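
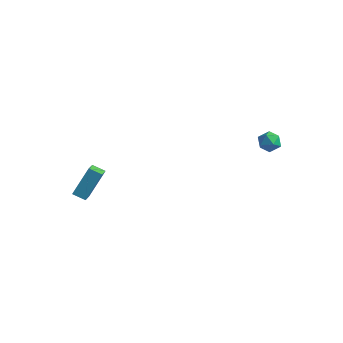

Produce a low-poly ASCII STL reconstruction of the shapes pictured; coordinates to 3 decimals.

solid 
facet normal -0.348 0.937 0.035
outer loop
vertex 4.152 3.537 3.773
vertex 3.471 3.291 3.588
vertex 3.669 3.338 4.306
endloop
endfacet
facet normal 0.192 0.849 0.491
outer loop
vertex 4.152 3.537 3.773
vertex 3.669 3.338 4.306
vertex 4.387 3.143 4.362
endloop
endfacet
facet normal 0.764 0.634 0.120
outer loop
vertex 4.152 3.537 3.773
vertex 4.387 3.143 4.362
vertex 4.634 2.975 3.677
endloop
endfacet
facet normal 0.574 0.590 -0.568
outer loop
vertex 4.152 3.537 3.773
vertex 4.634 2.975 3.677
vertex 4.068 3.066 3.199
endloop
endfacet
facet normal -0.112 0.776 -0.621
outer loop
vertex 4.152 3.537 3.773
vertex 4.068 3.066 3.199
vertex 3.471 3.291 3.588
endloop
endfacet
facet normal 0.016 0.329 0.944
outer loop
vertex 4.387 3.143 4.362
vertex 3.669 3.338 4.306
vertex 3.852 2.654 4.541
endloop
endfacet
facet normal -0.858 0.470 0.206
outer loop
vertex 3.669 3.338 4.306
vertex 3.471 3.291 3.588
vertex 3.286 2.745 4.063
endloop
endfacet
facet normal -0.477 0.210 -0.853
outer loop
vertex 3.471 3.291 3.588
vertex 4.068 3.066 3.199
vertex 3.533 2.577 3.378
endloop
endfacet
facet normal 0.633 -0.094 -0.768
outer loop
vertex 4.068 3.066 3.199
vertex 4.634 2.975 3.677
vertex 4.251 2.382 3.434
endloop
endfacet
facet normal 0.939 -0.019 0.343
outer loop
vertex 4.634 2.975 3.677
vertex 4.387 3.143 4.362
vertex 4.449 2.429 4.152
endloop
endfacet
facet normal -0.574 -0.590 0.568
outer loop
vertex 3.768 2.183 3.967
vertex 3.852 2.654 4.541
vertex 3.286 2.745 4.063
endloop
endfacet
facet normal -0.764 -0.634 -0.120
outer loop
vertex 3.768 2.183 3.967
vertex 3.286 2.745 4.063
vertex 3.533 2.577 3.378
endloop
endfacet
facet normal -0.192 -0.849 -0.491
outer loop
vertex 3.768 2.183 3.967
vertex 3.533 2.577 3.378
vertex 4.251 2.382 3.434
endloop
endfacet
facet normal 0.348 -0.937 -0.035
outer loop
vertex 3.768 2.183 3.967
vertex 4.251 2.382 3.434
vertex 4.449 2.429 4.152
endloop
endfacet
facet normal 0.112 -0.776 0.621
outer loop
vertex 3.768 2.183 3.967
vertex 4.449 2.429 4.152
vertex 3.852 2.654 4.541
endloop
endfacet
facet normal -0.633 0.094 0.768
outer loop
vertex 3.286 2.745 4.063
vertex 3.852 2.654 4.541
vertex 3.669 3.338 4.306
endloop
endfacet
facet normal -0.939 0.019 -0.343
outer loop
vertex 3.533 2.577 3.378
vertex 3.286 2.745 4.063
vertex 3.471 3.291 3.588
endloop
endfacet
facet normal -0.016 -0.329 -0.944
outer loop
vertex 4.251 2.382 3.434
vertex 3.533 2.577 3.378
vertex 4.068 3.066 3.199
endloop
endfacet
facet normal 0.858 -0.470 -0.206
outer loop
vertex 4.449 2.429 4.152
vertex 4.251 2.382 3.434
vertex 4.634 2.975 3.677
endloop
endfacet
facet normal 0.477 -0.210 0.853
outer loop
vertex 3.852 2.654 4.541
vertex 4.449 2.429 4.152
vertex 4.387 3.143 4.362
endloop
endfacet
facet normal -0.915 -0.196 0.353
outer loop
vertex -3.85 -3.477 2.576
vertex -4.301 -2.489 1.957
vertex -4.207 -4.615 1.02
endloop
endfacet
facet normal 0.360 -0.790 0.495
outer loop
vertex -3.439 -4.451 0.723
vertex -3.85 -3.477 2.576
vertex -4.207 -4.615 1.02
endloop
endfacet
facet normal -0.915 -0.196 0.353
outer loop
vertex -4.207 -4.615 1.02
vertex -4.301 -2.489 1.957
vertex -4.658 -3.627 0.401
endloop
endfacet
facet normal -0.183 -0.581 -0.793
outer loop
vertex -4.658 -3.627 0.401
vertex -3.439 -4.451 0.723
vertex -4.207 -4.615 1.02
endloop
endfacet
facet normal 0.183 0.581 0.793
outer loop
vertex -3.85 -3.477 2.576
vertex -3.533 -2.325 1.66
vertex -4.301 -2.489 1.957
endloop
endfacet
facet normal 0.360 -0.790 0.495
outer loop
vertex -3.082 -3.313 2.279
vertex -3.85 -3.477 2.576
vertex -3.439 -4.451 0.723
endloop
endfacet
facet normal 0.183 0.581 0.793
outer loop
vertex -3.082 -3.313 2.279
vertex -3.533 -2.325 1.66
vertex -3.85 -3.477 2.576
endloop
endfacet
facet normal -0.360 0.790 -0.495
outer loop
vertex -4.301 -2.489 1.957
vertex -3.533 -2.325 1.66
vertex -4.658 -3.627 0.401
endloop
endfacet
facet normal -0.183 -0.581 -0.793
outer loop
vertex -3.89 -3.463 0.104
vertex -3.439 -4.451 0.723
vertex -4.658 -3.627 0.401
endloop
endfacet
facet normal -0.360 0.790 -0.495
outer loop
vertex -4.658 -3.627 0.401
vertex -3.533 -2.325 1.66
vertex -3.89 -3.463 0.104
endloop
endfacet
facet normal 0.915 0.196 -0.353
outer loop
vertex -3.89 -3.463 0.104
vertex -3.082 -3.313 2.279
vertex -3.439 -4.451 0.723
endloop
endfacet
facet normal 0.915 0.196 -0.353
outer loop
vertex -3.533 -2.325 1.66
vertex -3.082 -3.313 2.279
vertex -3.89 -3.463 0.104
endloop
endfacet

endsolid


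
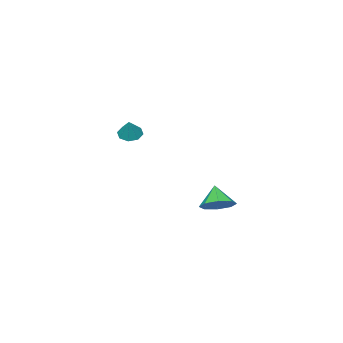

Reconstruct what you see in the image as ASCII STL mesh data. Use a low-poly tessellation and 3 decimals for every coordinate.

solid 
facet normal 0.353 0.498 -0.792
outer loop
vertex -2.404 1.89 -3.935
vertex -2.952 1.356 -4.515
vertex -3.067 2.185 -4.045
endloop
endfacet
facet normal 0.010 0.369 0.929
outer loop
vertex -2.404 1.89 -3.935
vertex -3.067 2.185 -4.045
vertex -3.428 0.684 -3.445
endloop
endfacet
facet normal 0.352 0.498 -0.792
outer loop
vertex -3.067 2.185 -4.045
vertex -2.952 1.356 -4.515
vertex -3.664 1.995 -4.43
endloop
endfacet
facet normal -0.583 0.419 0.697
outer loop
vertex -3.067 2.185 -4.045
vertex -3.664 1.995 -4.43
vertex -3.428 0.684 -3.445
endloop
endfacet
facet normal 0.353 0.498 -0.792
outer loop
vertex -3.664 1.995 -4.43
vertex -2.952 1.356 -4.515
vertex -3.843 1.43 -4.865
endloop
endfacet
facet normal -0.949 0.062 0.310
outer loop
vertex -3.664 1.995 -4.43
vertex -3.843 1.43 -4.865
vertex -3.428 0.684 -3.445
endloop
endfacet
facet normal 0.353 0.497 -0.793
outer loop
vertex -3.843 1.43 -4.865
vertex -2.952 1.356 -4.515
vertex -3.5 0.822 -5.094
endloop
endfacet
facet normal -0.871 -0.490 -0.003
outer loop
vertex -3.843 1.43 -4.865
vertex -3.5 0.822 -5.094
vertex -3.428 0.684 -3.445
endloop
endfacet
facet normal 0.352 0.498 -0.792
outer loop
vertex -3.5 0.822 -5.094
vertex -2.952 1.356 -4.515
vertex -2.837 0.527 -4.985
endloop
endfacet
facet normal -0.398 -0.916 -0.059
outer loop
vertex -3.5 0.822 -5.094
vertex -2.837 0.527 -4.985
vertex -3.428 0.684 -3.445
endloop
endfacet
facet normal 0.352 0.498 -0.792
outer loop
vertex -2.837 0.527 -4.985
vertex -2.952 1.356 -4.515
vertex -2.24 0.717 -4.6
endloop
endfacet
facet normal 0.195 -0.965 0.173
outer loop
vertex -2.837 0.527 -4.985
vertex -2.24 0.717 -4.6
vertex -3.428 0.684 -3.445
endloop
endfacet
facet normal 0.353 0.498 -0.792
outer loop
vertex -2.24 0.717 -4.6
vertex -2.952 1.356 -4.515
vertex -2.061 1.282 -4.165
endloop
endfacet
facet normal 0.561 -0.609 0.560
outer loop
vertex -2.24 0.717 -4.6
vertex -2.061 1.282 -4.165
vertex -3.428 0.684 -3.445
endloop
endfacet
facet normal 0.353 0.498 -0.792
outer loop
vertex -2.061 1.282 -4.165
vertex -2.952 1.356 -4.515
vertex -2.404 1.89 -3.935
endloop
endfacet
facet normal 0.485 -0.057 0.873
outer loop
vertex -2.061 1.282 -4.165
vertex -2.404 1.89 -3.935
vertex -3.428 0.684 -3.445
endloop
endfacet
facet normal -0.431 -0.362 -0.827
outer loop
vertex 4.058 1.37 2.185
vertex 3.693 1.87 2.156
vertex 4.251 1.72 1.931
endloop
endfacet
facet normal 0.913 -0.336 0.231
outer loop
vertex 4.058 1.37 2.185
vertex 4.251 1.72 1.931
vertex 4.167 2.27 3.064
endloop
endfacet
facet normal -0.431 -0.363 -0.826
outer loop
vertex 4.251 1.72 1.931
vertex 3.693 1.87 2.156
vertex 4.117 2.159 1.808
endloop
endfacet
facet normal 0.959 0.275 -0.063
outer loop
vertex 4.251 1.72 1.931
vertex 4.117 2.159 1.808
vertex 4.167 2.27 3.064
endloop
endfacet
facet normal -0.430 -0.364 -0.826
outer loop
vertex 4.117 2.159 1.808
vertex 3.693 1.87 2.156
vertex 3.735 2.428 1.888
endloop
endfacet
facet normal 0.560 0.823 -0.095
outer loop
vertex 4.117 2.159 1.808
vertex 3.735 2.428 1.888
vertex 4.167 2.27 3.064
endloop
endfacet
facet normal -0.432 -0.364 -0.825
outer loop
vertex 3.735 2.428 1.888
vertex 3.693 1.87 2.156
vertex 3.328 2.371 2.126
endloop
endfacet
facet normal -0.050 0.987 0.151
outer loop
vertex 3.735 2.428 1.888
vertex 3.328 2.371 2.126
vertex 4.167 2.27 3.064
endloop
endfacet
facet normal -0.431 -0.363 -0.826
outer loop
vertex 3.328 2.371 2.126
vertex 3.693 1.87 2.156
vertex 3.135 2.02 2.381
endloop
endfacet
facet normal -0.515 0.671 0.533
outer loop
vertex 3.328 2.371 2.126
vertex 3.135 2.02 2.381
vertex 4.167 2.27 3.064
endloop
endfacet
facet normal -0.431 -0.364 -0.826
outer loop
vertex 3.135 2.02 2.381
vertex 3.693 1.87 2.156
vertex 3.269 1.582 2.504
endloop
endfacet
facet normal -0.561 0.060 0.826
outer loop
vertex 3.135 2.02 2.381
vertex 3.269 1.582 2.504
vertex 4.167 2.27 3.064
endloop
endfacet
facet normal -0.432 -0.363 -0.826
outer loop
vertex 3.269 1.582 2.504
vertex 3.693 1.87 2.156
vertex 3.651 1.312 2.423
endloop
endfacet
facet normal -0.162 -0.487 0.858
outer loop
vertex 3.269 1.582 2.504
vertex 3.651 1.312 2.423
vertex 4.167 2.27 3.064
endloop
endfacet
facet normal -0.431 -0.363 -0.826
outer loop
vertex 3.651 1.312 2.423
vertex 3.693 1.87 2.156
vertex 4.058 1.37 2.185
endloop
endfacet
facet normal 0.450 -0.651 0.611
outer loop
vertex 3.651 1.312 2.423
vertex 4.058 1.37 2.185
vertex 4.167 2.27 3.064
endloop
endfacet

endsolid


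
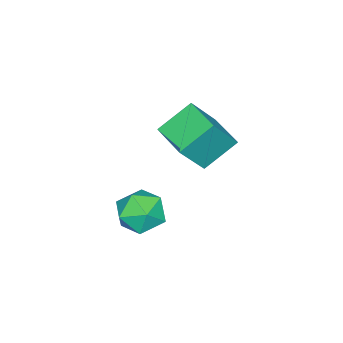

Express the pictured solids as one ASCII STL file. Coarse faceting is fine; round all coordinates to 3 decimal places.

solid 
facet normal -0.900 0.183 0.396
outer loop
vertex 0.682 1.521 1.39
vertex 0.851 0.678 2.163
vertex 1.178 1.76 2.407
endloop
endfacet
facet normal -0.618 0.777 0.119
outer loop
vertex 0.682 1.521 1.39
vertex 1.178 1.76 2.407
vertex 1.59 2.236 1.436
endloop
endfacet
facet normal -0.489 0.658 -0.572
outer loop
vertex 0.682 1.521 1.39
vertex 1.59 2.236 1.436
vertex 1.516 1.448 0.593
endloop
endfacet
facet normal -0.691 -0.010 -0.723
outer loop
vertex 0.682 1.521 1.39
vertex 1.516 1.448 0.593
vertex 1.06 0.485 1.042
endloop
endfacet
facet normal -0.945 -0.303 -0.124
outer loop
vertex 0.682 1.521 1.39
vertex 1.06 0.485 1.042
vertex 0.851 0.678 2.163
endloop
endfacet
facet normal 0.007 0.897 0.442
outer loop
vertex 1.59 2.236 1.436
vertex 1.178 1.76 2.407
vertex 2.32 1.835 2.238
endloop
endfacet
facet normal -0.449 -0.065 0.891
outer loop
vertex 1.178 1.76 2.407
vertex 0.851 0.678 2.163
vertex 1.864 0.872 2.687
endloop
endfacet
facet normal -0.522 -0.852 0.049
outer loop
vertex 0.851 0.678 2.163
vertex 1.06 0.485 1.042
vertex 1.79 0.084 1.844
endloop
endfacet
facet normal -0.111 -0.376 -0.920
outer loop
vertex 1.06 0.485 1.042
vertex 1.516 1.448 0.593
vertex 2.202 0.56 0.873
endloop
endfacet
facet normal 0.215 0.704 -0.677
outer loop
vertex 1.516 1.448 0.593
vertex 1.59 2.236 1.436
vertex 2.529 1.642 1.117
endloop
endfacet
facet normal 0.691 0.010 0.723
outer loop
vertex 2.698 0.799 1.89
vertex 2.32 1.835 2.238
vertex 1.864 0.872 2.687
endloop
endfacet
facet normal 0.489 -0.658 0.572
outer loop
vertex 2.698 0.799 1.89
vertex 1.864 0.872 2.687
vertex 1.79 0.084 1.844
endloop
endfacet
facet normal 0.618 -0.777 -0.119
outer loop
vertex 2.698 0.799 1.89
vertex 1.79 0.084 1.844
vertex 2.202 0.56 0.873
endloop
endfacet
facet normal 0.900 -0.183 -0.396
outer loop
vertex 2.698 0.799 1.89
vertex 2.202 0.56 0.873
vertex 2.529 1.642 1.117
endloop
endfacet
facet normal 0.945 0.303 0.124
outer loop
vertex 2.698 0.799 1.89
vertex 2.529 1.642 1.117
vertex 2.32 1.835 2.238
endloop
endfacet
facet normal 0.111 0.376 0.920
outer loop
vertex 1.864 0.872 2.687
vertex 2.32 1.835 2.238
vertex 1.178 1.76 2.407
endloop
endfacet
facet normal -0.215 -0.704 0.677
outer loop
vertex 1.79 0.084 1.844
vertex 1.864 0.872 2.687
vertex 0.851 0.678 2.163
endloop
endfacet
facet normal -0.007 -0.897 -0.442
outer loop
vertex 2.202 0.56 0.873
vertex 1.79 0.084 1.844
vertex 1.06 0.485 1.042
endloop
endfacet
facet normal 0.449 0.065 -0.891
outer loop
vertex 2.529 1.642 1.117
vertex 2.202 0.56 0.873
vertex 1.516 1.448 0.593
endloop
endfacet
facet normal 0.522 0.852 -0.049
outer loop
vertex 2.32 1.835 2.238
vertex 2.529 1.642 1.117
vertex 1.59 2.236 1.436
endloop
endfacet
facet normal -0.552 0.238 -0.799
outer loop
vertex -3.974 1.245 3.33
vertex -3.09 2.806 3.183
vertex -2.707 0.423 2.21
endloop
endfacet
facet normal -0.491 -0.867 0.081
outer loop
vertex -1.57 -0.066 3.857
vertex -3.974 1.245 3.33
vertex -2.707 0.423 2.21
endloop
endfacet
facet normal -0.552 0.238 -0.799
outer loop
vertex -2.707 0.423 2.21
vertex -3.09 2.806 3.183
vertex -1.823 1.984 2.064
endloop
endfacet
facet normal 0.674 -0.437 -0.595
outer loop
vertex -1.823 1.984 2.064
vertex -1.57 -0.066 3.857
vertex -2.707 0.423 2.21
endloop
endfacet
facet normal -0.674 0.438 0.595
outer loop
vertex -3.974 1.245 3.33
vertex -1.953 2.317 4.83
vertex -3.09 2.806 3.183
endloop
endfacet
facet normal -0.491 -0.867 0.081
outer loop
vertex -2.837 0.756 4.976
vertex -3.974 1.245 3.33
vertex -1.57 -0.066 3.857
endloop
endfacet
facet normal -0.674 0.437 0.595
outer loop
vertex -2.837 0.756 4.976
vertex -1.953 2.317 4.83
vertex -3.974 1.245 3.33
endloop
endfacet
facet normal 0.491 0.867 -0.081
outer loop
vertex -3.09 2.806 3.183
vertex -1.953 2.317 4.83
vertex -1.823 1.984 2.064
endloop
endfacet
facet normal 0.674 -0.438 -0.595
outer loop
vertex -0.686 1.495 3.71
vertex -1.57 -0.066 3.857
vertex -1.823 1.984 2.064
endloop
endfacet
facet normal 0.491 0.867 -0.081
outer loop
vertex -1.823 1.984 2.064
vertex -1.953 2.317 4.83
vertex -0.686 1.495 3.71
endloop
endfacet
facet normal 0.552 -0.237 0.799
outer loop
vertex -0.686 1.495 3.71
vertex -2.837 0.756 4.976
vertex -1.57 -0.066 3.857
endloop
endfacet
facet normal 0.552 -0.238 0.799
outer loop
vertex -1.953 2.317 4.83
vertex -2.837 0.756 4.976
vertex -0.686 1.495 3.71
endloop
endfacet

endsolid


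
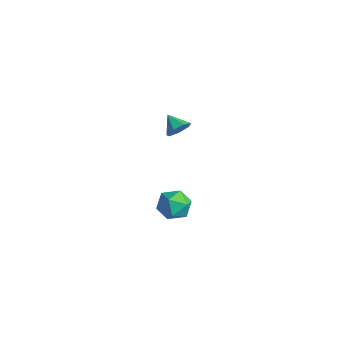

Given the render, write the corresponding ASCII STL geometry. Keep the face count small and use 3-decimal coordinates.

solid 
facet normal 0.849 0.062 -0.524
outer loop
vertex 0.178 -1.139 4.331
vertex -0.21 -1.215 3.693
vertex -0.03 -0.585 4.059
endloop
endfacet
facet normal -0.075 0.417 0.906
outer loop
vertex 0.178 -1.139 4.331
vertex -0.03 -0.585 4.059
vertex -1.17 -1.285 4.287
endloop
endfacet
facet normal 0.849 0.062 -0.525
outer loop
vertex -0.03 -0.585 4.059
vertex -0.21 -1.215 3.693
vertex -0.374 -0.506 3.512
endloop
endfacet
facet normal -0.425 0.819 0.386
outer loop
vertex -0.03 -0.585 4.059
vertex -0.374 -0.506 3.512
vertex -1.17 -1.285 4.287
endloop
endfacet
facet normal 0.848 0.062 -0.526
outer loop
vertex -0.374 -0.506 3.512
vertex -0.21 -1.215 3.693
vertex -0.595 -0.961 3.102
endloop
endfacet
facet normal -0.784 0.580 -0.222
outer loop
vertex -0.374 -0.506 3.512
vertex -0.595 -0.961 3.102
vertex -1.17 -1.285 4.287
endloop
endfacet
facet normal 0.848 0.062 -0.526
outer loop
vertex -0.595 -0.961 3.102
vertex -0.21 -1.215 3.693
vertex -0.526 -1.607 3.137
endloop
endfacet
facet normal -0.880 -0.119 -0.460
outer loop
vertex -0.595 -0.961 3.102
vertex -0.526 -1.607 3.137
vertex -1.17 -1.285 4.287
endloop
endfacet
facet normal 0.848 0.062 -0.526
outer loop
vertex -0.526 -1.607 3.137
vertex -0.21 -1.215 3.693
vertex -0.219 -1.958 3.591
endloop
endfacet
facet normal -0.641 -0.753 -0.148
outer loop
vertex -0.526 -1.607 3.137
vertex -0.219 -1.958 3.591
vertex -1.17 -1.285 4.287
endloop
endfacet
facet normal 0.850 0.062 -0.524
outer loop
vertex -0.219 -1.958 3.591
vertex -0.21 -1.215 3.693
vertex 0.094 -1.75 4.123
endloop
endfacet
facet normal -0.249 -0.844 0.476
outer loop
vertex -0.219 -1.958 3.591
vertex 0.094 -1.75 4.123
vertex -1.17 -1.285 4.287
endloop
endfacet
facet normal 0.850 0.062 -0.524
outer loop
vertex 0.094 -1.75 4.123
vertex -0.21 -1.215 3.693
vertex 0.178 -1.139 4.331
endloop
endfacet
facet normal 0.004 -0.323 0.946
outer loop
vertex 0.094 -1.75 4.123
vertex 0.178 -1.139 4.331
vertex -1.17 -1.285 4.287
endloop
endfacet
facet normal -0.780 0.330 -0.532
outer loop
vertex -1.735 -0.197 -4.499
vertex -2.334 -1.002 -4.121
vertex -2.297 -0.068 -3.595
endloop
endfacet
facet normal -0.353 0.870 -0.344
outer loop
vertex -1.735 -0.197 -4.499
vertex -2.297 -0.068 -3.595
vertex -1.297 0.311 -3.662
endloop
endfacet
facet normal 0.297 0.739 -0.604
outer loop
vertex -1.735 -0.197 -4.499
vertex -1.297 0.311 -3.662
vertex -0.714 -0.388 -4.23
endloop
endfacet
facet normal 0.273 0.117 -0.955
outer loop
vertex -1.735 -0.197 -4.499
vertex -0.714 -0.388 -4.23
vertex -1.355 -1.2 -4.513
endloop
endfacet
facet normal -0.392 -0.136 -0.910
outer loop
vertex -1.735 -0.197 -4.499
vertex -1.355 -1.2 -4.513
vertex -2.334 -1.002 -4.121
endloop
endfacet
facet normal -0.308 0.877 0.368
outer loop
vertex -1.297 0.311 -3.662
vertex -2.297 -0.068 -3.595
vertex -1.625 -0.18 -2.767
endloop
endfacet
facet normal -0.998 0.004 0.063
outer loop
vertex -2.297 -0.068 -3.595
vertex -2.334 -1.002 -4.121
vertex -2.266 -0.992 -3.05
endloop
endfacet
facet normal -0.371 -0.750 -0.547
outer loop
vertex -2.334 -1.002 -4.121
vertex -1.355 -1.2 -4.513
vertex -1.683 -1.691 -3.618
endloop
endfacet
facet normal 0.707 -0.342 -0.620
outer loop
vertex -1.355 -1.2 -4.513
vertex -0.714 -0.388 -4.23
vertex -0.683 -1.312 -3.685
endloop
endfacet
facet normal 0.745 0.665 -0.054
outer loop
vertex -0.714 -0.388 -4.23
vertex -1.297 0.311 -3.662
vertex -0.646 -0.378 -3.159
endloop
endfacet
facet normal -0.273 -0.117 0.955
outer loop
vertex -1.245 -1.183 -2.781
vertex -1.625 -0.18 -2.767
vertex -2.266 -0.992 -3.05
endloop
endfacet
facet normal -0.297 -0.739 0.604
outer loop
vertex -1.245 -1.183 -2.781
vertex -2.266 -0.992 -3.05
vertex -1.683 -1.691 -3.618
endloop
endfacet
facet normal 0.353 -0.870 0.344
outer loop
vertex -1.245 -1.183 -2.781
vertex -1.683 -1.691 -3.618
vertex -0.683 -1.312 -3.685
endloop
endfacet
facet normal 0.780 -0.330 0.532
outer loop
vertex -1.245 -1.183 -2.781
vertex -0.683 -1.312 -3.685
vertex -0.646 -0.378 -3.159
endloop
endfacet
facet normal 0.392 0.136 0.910
outer loop
vertex -1.245 -1.183 -2.781
vertex -0.646 -0.378 -3.159
vertex -1.625 -0.18 -2.767
endloop
endfacet
facet normal -0.707 0.342 0.620
outer loop
vertex -2.266 -0.992 -3.05
vertex -1.625 -0.18 -2.767
vertex -2.297 -0.068 -3.595
endloop
endfacet
facet normal -0.745 -0.665 0.054
outer loop
vertex -1.683 -1.691 -3.618
vertex -2.266 -0.992 -3.05
vertex -2.334 -1.002 -4.121
endloop
endfacet
facet normal 0.308 -0.877 -0.368
outer loop
vertex -0.683 -1.312 -3.685
vertex -1.683 -1.691 -3.618
vertex -1.355 -1.2 -4.513
endloop
endfacet
facet normal 0.998 -0.004 -0.063
outer loop
vertex -0.646 -0.378 -3.159
vertex -0.683 -1.312 -3.685
vertex -0.714 -0.388 -4.23
endloop
endfacet
facet normal 0.371 0.750 0.547
outer loop
vertex -1.625 -0.18 -2.767
vertex -0.646 -0.378 -3.159
vertex -1.297 0.311 -3.662
endloop
endfacet

endsolid


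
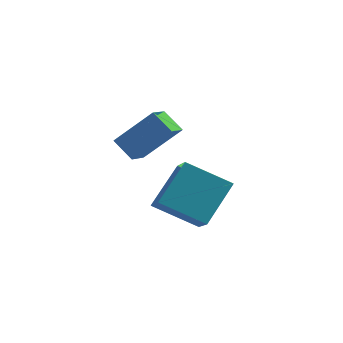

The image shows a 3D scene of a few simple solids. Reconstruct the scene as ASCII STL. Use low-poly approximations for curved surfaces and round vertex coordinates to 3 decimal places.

solid 
facet normal -0.880 -0.036 0.474
outer loop
vertex 2.388 2.197 -2.341
vertex 2.992 3.44 -1.126
vertex 1.931 3.176 -3.115
endloop
endfacet
facet normal -0.328 -0.675 -0.660
outer loop
vertex 3.488 3.24 -3.954
vertex 2.388 2.197 -2.341
vertex 1.931 3.176 -3.115
endloop
endfacet
facet normal -0.880 -0.036 0.474
outer loop
vertex 1.931 3.176 -3.115
vertex 2.992 3.44 -1.126
vertex 2.535 4.419 -1.9
endloop
endfacet
facet normal -0.344 0.736 -0.582
outer loop
vertex 2.535 4.419 -1.9
vertex 3.488 3.24 -3.954
vertex 1.931 3.176 -3.115
endloop
endfacet
facet normal 0.344 -0.736 0.582
outer loop
vertex 2.388 2.197 -2.341
vertex 4.549 3.504 -1.965
vertex 2.992 3.44 -1.126
endloop
endfacet
facet normal -0.328 -0.675 -0.660
outer loop
vertex 3.945 2.261 -3.18
vertex 2.388 2.197 -2.341
vertex 3.488 3.24 -3.954
endloop
endfacet
facet normal 0.344 -0.736 0.582
outer loop
vertex 3.945 2.261 -3.18
vertex 4.549 3.504 -1.965
vertex 2.388 2.197 -2.341
endloop
endfacet
facet normal 0.328 0.675 0.660
outer loop
vertex 2.992 3.44 -1.126
vertex 4.549 3.504 -1.965
vertex 2.535 4.419 -1.9
endloop
endfacet
facet normal -0.344 0.736 -0.582
outer loop
vertex 4.092 4.483 -2.739
vertex 3.488 3.24 -3.954
vertex 2.535 4.419 -1.9
endloop
endfacet
facet normal 0.328 0.675 0.660
outer loop
vertex 2.535 4.419 -1.9
vertex 4.549 3.504 -1.965
vertex 4.092 4.483 -2.739
endloop
endfacet
facet normal 0.880 0.036 -0.474
outer loop
vertex 4.092 4.483 -2.739
vertex 3.945 2.261 -3.18
vertex 3.488 3.24 -3.954
endloop
endfacet
facet normal 0.880 0.036 -0.474
outer loop
vertex 4.549 3.504 -1.965
vertex 3.945 2.261 -3.18
vertex 4.092 4.483 -2.739
endloop
endfacet
facet normal -0.705 0.387 0.594
outer loop
vertex 2.109 2.775 1.351
vertex 2.276 3.645 0.983
vertex 0.914 2.483 0.122
endloop
endfacet
facet normal -0.174 -0.907 0.384
outer loop
vertex 1.584 2.115 -0.443
vertex 2.109 2.775 1.351
vertex 0.914 2.483 0.122
endloop
endfacet
facet normal -0.706 0.387 0.594
outer loop
vertex 0.914 2.483 0.122
vertex 2.276 3.645 0.983
vertex 1.081 3.353 -0.247
endloop
endfacet
facet normal -0.688 -0.168 -0.706
outer loop
vertex 1.081 3.353 -0.247
vertex 1.584 2.115 -0.443
vertex 0.914 2.483 0.122
endloop
endfacet
facet normal 0.688 0.167 0.707
outer loop
vertex 2.109 2.775 1.351
vertex 2.946 3.277 0.418
vertex 2.276 3.645 0.983
endloop
endfacet
facet normal -0.174 -0.907 0.384
outer loop
vertex 2.779 2.407 0.787
vertex 2.109 2.775 1.351
vertex 1.584 2.115 -0.443
endloop
endfacet
facet normal 0.687 0.168 0.707
outer loop
vertex 2.779 2.407 0.787
vertex 2.946 3.277 0.418
vertex 2.109 2.775 1.351
endloop
endfacet
facet normal 0.174 0.907 -0.384
outer loop
vertex 2.276 3.645 0.983
vertex 2.946 3.277 0.418
vertex 1.081 3.353 -0.247
endloop
endfacet
facet normal -0.687 -0.167 -0.707
outer loop
vertex 1.751 2.985 -0.811
vertex 1.584 2.115 -0.443
vertex 1.081 3.353 -0.247
endloop
endfacet
facet normal 0.174 0.906 -0.385
outer loop
vertex 1.081 3.353 -0.247
vertex 2.946 3.277 0.418
vertex 1.751 2.985 -0.811
endloop
endfacet
facet normal 0.706 -0.387 -0.594
outer loop
vertex 1.751 2.985 -0.811
vertex 2.779 2.407 0.787
vertex 1.584 2.115 -0.443
endloop
endfacet
facet normal 0.705 -0.387 -0.594
outer loop
vertex 2.946 3.277 0.418
vertex 2.779 2.407 0.787
vertex 1.751 2.985 -0.811
endloop
endfacet

endsolid


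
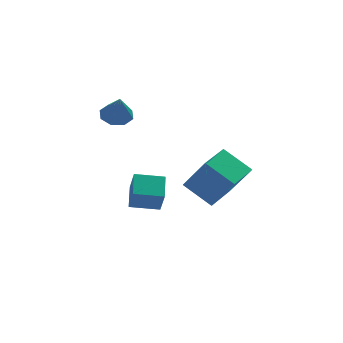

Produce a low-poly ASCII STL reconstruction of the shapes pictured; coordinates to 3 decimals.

solid 
facet normal -0.953 0.262 0.153
outer loop
vertex 0.568 1.327 -3.178
vertex 0.997 2.55 -2.599
vertex 0.533 1.922 -4.411
endloop
endfacet
facet normal -0.302 -0.862 -0.407
outer loop
vertex 1.963 1.53 -4.641
vertex 0.568 1.327 -3.178
vertex 0.533 1.922 -4.411
endloop
endfacet
facet normal -0.953 0.261 0.153
outer loop
vertex 0.533 1.922 -4.411
vertex 0.997 2.55 -2.599
vertex 0.962 3.146 -3.832
endloop
endfacet
facet normal -0.026 0.435 -0.900
outer loop
vertex 0.962 3.146 -3.832
vertex 1.963 1.53 -4.641
vertex 0.533 1.922 -4.411
endloop
endfacet
facet normal 0.026 -0.435 0.900
outer loop
vertex 0.568 1.327 -3.178
vertex 2.427 2.158 -2.829
vertex 0.997 2.55 -2.599
endloop
endfacet
facet normal -0.302 -0.862 -0.408
outer loop
vertex 1.998 0.934 -3.408
vertex 0.568 1.327 -3.178
vertex 1.963 1.53 -4.641
endloop
endfacet
facet normal 0.025 -0.435 0.900
outer loop
vertex 1.998 0.934 -3.408
vertex 2.427 2.158 -2.829
vertex 0.568 1.327 -3.178
endloop
endfacet
facet normal 0.302 0.862 0.408
outer loop
vertex 0.997 2.55 -2.599
vertex 2.427 2.158 -2.829
vertex 0.962 3.146 -3.832
endloop
endfacet
facet normal -0.025 0.435 -0.900
outer loop
vertex 2.392 2.753 -4.062
vertex 1.963 1.53 -4.641
vertex 0.962 3.146 -3.832
endloop
endfacet
facet normal 0.302 0.862 0.407
outer loop
vertex 0.962 3.146 -3.832
vertex 2.427 2.158 -2.829
vertex 2.392 2.753 -4.062
endloop
endfacet
facet normal 0.953 -0.262 -0.153
outer loop
vertex 2.392 2.753 -4.062
vertex 1.998 0.934 -3.408
vertex 1.963 1.53 -4.641
endloop
endfacet
facet normal 0.953 -0.262 -0.153
outer loop
vertex 2.427 2.158 -2.829
vertex 1.998 0.934 -3.408
vertex 2.392 2.753 -4.062
endloop
endfacet
facet normal -0.008 0.396 -0.918
outer loop
vertex 1.136 3.054 0.859
vertex 0.444 3.472 1.045
vertex 1.257 3.627 1.105
endloop
endfacet
facet normal 0.874 -0.335 0.351
outer loop
vertex 1.136 3.054 0.859
vertex 1.257 3.627 1.105
vertex 0.456 2.888 2.395
endloop
endfacet
facet normal -0.008 0.398 -0.918
outer loop
vertex 1.257 3.627 1.105
vertex 0.444 3.472 1.045
vertex 0.902 4.109 1.317
endloop
endfacet
facet normal 0.739 0.274 0.616
outer loop
vertex 1.257 3.627 1.105
vertex 0.902 4.109 1.317
vertex 0.456 2.888 2.395
endloop
endfacet
facet normal -0.007 0.397 -0.918
outer loop
vertex 0.902 4.109 1.317
vertex 0.444 3.472 1.045
vertex 0.278 4.218 1.369
endloop
endfacet
facet normal 0.172 0.616 0.769
outer loop
vertex 0.902 4.109 1.317
vertex 0.278 4.218 1.369
vertex 0.456 2.888 2.395
endloop
endfacet
facet normal -0.009 0.397 -0.918
outer loop
vertex 0.278 4.218 1.369
vertex 0.444 3.472 1.045
vertex -0.248 3.889 1.232
endloop
endfacet
facet normal -0.493 0.489 0.719
outer loop
vertex 0.278 4.218 1.369
vertex -0.248 3.889 1.232
vertex 0.456 2.888 2.395
endloop
endfacet
facet normal -0.009 0.397 -0.918
outer loop
vertex -0.248 3.889 1.232
vertex 0.444 3.472 1.045
vertex -0.369 3.317 0.986
endloop
endfacet
facet normal -0.867 -0.031 0.498
outer loop
vertex -0.248 3.889 1.232
vertex -0.369 3.317 0.986
vertex 0.456 2.888 2.395
endloop
endfacet
facet normal -0.009 0.396 -0.918
outer loop
vertex -0.369 3.317 0.986
vertex 0.444 3.472 1.045
vertex -0.014 2.834 0.774
endloop
endfacet
facet normal -0.732 -0.640 0.233
outer loop
vertex -0.369 3.317 0.986
vertex -0.014 2.834 0.774
vertex 0.456 2.888 2.395
endloop
endfacet
facet normal -0.009 0.397 -0.918
outer loop
vertex -0.014 2.834 0.774
vertex 0.444 3.472 1.045
vertex 0.61 2.726 0.721
endloop
endfacet
facet normal -0.163 -0.983 0.080
outer loop
vertex -0.014 2.834 0.774
vertex 0.61 2.726 0.721
vertex 0.456 2.888 2.395
endloop
endfacet
facet normal -0.007 0.397 -0.918
outer loop
vertex 0.61 2.726 0.721
vertex 0.444 3.472 1.045
vertex 1.136 3.054 0.859
endloop
endfacet
facet normal 0.500 -0.856 0.129
outer loop
vertex 0.61 2.726 0.721
vertex 1.136 3.054 0.859
vertex 0.456 2.888 2.395
endloop
endfacet
facet normal -0.578 0.611 0.541
outer loop
vertex 2.817 -2.438 0.623
vertex 4.101 -1.234 0.636
vertex 2.053 -1.603 -1.134
endloop
endfacet
facet normal -0.730 -0.684 -0.008
outer loop
vertex 3.059 -2.666 -2.076
vertex 2.817 -2.438 0.623
vertex 2.053 -1.603 -1.134
endloop
endfacet
facet normal -0.578 0.611 0.541
outer loop
vertex 2.053 -1.603 -1.134
vertex 4.101 -1.234 0.636
vertex 3.337 -0.4 -1.121
endloop
endfacet
facet normal -0.366 0.399 -0.841
outer loop
vertex 3.337 -0.4 -1.121
vertex 3.059 -2.666 -2.076
vertex 2.053 -1.603 -1.134
endloop
endfacet
facet normal 0.366 -0.399 0.841
outer loop
vertex 2.817 -2.438 0.623
vertex 5.107 -2.297 -0.306
vertex 4.101 -1.234 0.636
endloop
endfacet
facet normal -0.729 -0.684 -0.008
outer loop
vertex 3.823 -3.5 -0.319
vertex 2.817 -2.438 0.623
vertex 3.059 -2.666 -2.076
endloop
endfacet
facet normal 0.366 -0.399 0.841
outer loop
vertex 3.823 -3.5 -0.319
vertex 5.107 -2.297 -0.306
vertex 2.817 -2.438 0.623
endloop
endfacet
facet normal 0.730 0.684 0.007
outer loop
vertex 4.101 -1.234 0.636
vertex 5.107 -2.297 -0.306
vertex 3.337 -0.4 -1.121
endloop
endfacet
facet normal -0.366 0.399 -0.841
outer loop
vertex 4.343 -1.462 -2.063
vertex 3.059 -2.666 -2.076
vertex 3.337 -0.4 -1.121
endloop
endfacet
facet normal 0.729 0.684 0.008
outer loop
vertex 3.337 -0.4 -1.121
vertex 5.107 -2.297 -0.306
vertex 4.343 -1.462 -2.063
endloop
endfacet
facet normal 0.578 -0.611 -0.541
outer loop
vertex 4.343 -1.462 -2.063
vertex 3.823 -3.5 -0.319
vertex 3.059 -2.666 -2.076
endloop
endfacet
facet normal 0.578 -0.611 -0.541
outer loop
vertex 5.107 -2.297 -0.306
vertex 3.823 -3.5 -0.319
vertex 4.343 -1.462 -2.063
endloop
endfacet

endsolid


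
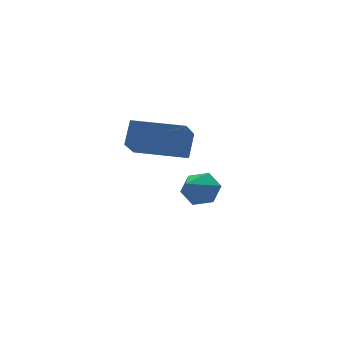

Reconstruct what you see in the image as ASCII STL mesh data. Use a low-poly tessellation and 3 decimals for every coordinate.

solid 
facet normal 0.688 0.518 -0.508
outer loop
vertex 1.951 0.599 0.357
vertex 1.563 0.484 -0.286
vertex 1.418 1.095 0.141
endloop
endfacet
facet normal -0.104 0.301 0.948
outer loop
vertex 1.951 0.599 0.357
vertex 1.418 1.095 0.141
vertex 0.517 -0.304 0.486
endloop
endfacet
facet normal 0.688 0.518 -0.508
outer loop
vertex 1.418 1.095 0.141
vertex 1.563 0.484 -0.286
vertex 1.03 0.98 -0.502
endloop
endfacet
facet normal -0.746 0.567 0.349
outer loop
vertex 1.418 1.095 0.141
vertex 1.03 0.98 -0.502
vertex 0.517 -0.304 0.486
endloop
endfacet
facet normal 0.688 0.518 -0.508
outer loop
vertex 1.03 0.98 -0.502
vertex 1.563 0.484 -0.286
vertex 1.175 0.369 -0.929
endloop
endfacet
facet normal -0.916 0.060 -0.397
outer loop
vertex 1.03 0.98 -0.502
vertex 1.175 0.369 -0.929
vertex 0.517 -0.304 0.486
endloop
endfacet
facet normal 0.688 0.518 -0.508
outer loop
vertex 1.175 0.369 -0.929
vertex 1.563 0.484 -0.286
vertex 1.708 -0.128 -0.713
endloop
endfacet
facet normal -0.443 -0.712 -0.545
outer loop
vertex 1.175 0.369 -0.929
vertex 1.708 -0.128 -0.713
vertex 0.517 -0.304 0.486
endloop
endfacet
facet normal 0.688 0.518 -0.508
outer loop
vertex 1.708 -0.128 -0.713
vertex 1.563 0.484 -0.286
vertex 2.096 -0.013 -0.07
endloop
endfacet
facet normal 0.200 -0.978 0.055
outer loop
vertex 1.708 -0.128 -0.713
vertex 2.096 -0.013 -0.07
vertex 0.517 -0.304 0.486
endloop
endfacet
facet normal 0.688 0.518 -0.508
outer loop
vertex 2.096 -0.013 -0.07
vertex 1.563 0.484 -0.286
vertex 1.951 0.599 0.357
endloop
endfacet
facet normal 0.369 -0.471 0.801
outer loop
vertex 2.096 -0.013 -0.07
vertex 1.951 0.599 0.357
vertex 0.517 -0.304 0.486
endloop
endfacet
facet normal -0.734 0.678 0.042
outer loop
vertex -2.847 -2.338 3.765
vertex -2.424 -1.933 4.612
vertex -2.046 -1.419 2.925
endloop
endfacet
facet normal -0.411 -0.394 -0.822
outer loop
vertex -0.696 -2.667 2.848
vertex -2.847 -2.338 3.765
vertex -2.046 -1.419 2.925
endloop
endfacet
facet normal -0.734 0.678 0.042
outer loop
vertex -2.046 -1.419 2.925
vertex -2.424 -1.933 4.612
vertex -1.623 -1.014 3.772
endloop
endfacet
facet normal 0.541 0.621 -0.567
outer loop
vertex -1.623 -1.014 3.772
vertex -0.696 -2.667 2.848
vertex -2.046 -1.419 2.925
endloop
endfacet
facet normal -0.541 -0.621 0.567
outer loop
vertex -2.847 -2.338 3.765
vertex -1.074 -3.181 4.535
vertex -2.424 -1.933 4.612
endloop
endfacet
facet normal -0.411 -0.394 -0.822
outer loop
vertex -1.497 -3.586 3.688
vertex -2.847 -2.338 3.765
vertex -0.696 -2.667 2.848
endloop
endfacet
facet normal -0.541 -0.621 0.567
outer loop
vertex -1.497 -3.586 3.688
vertex -1.074 -3.181 4.535
vertex -2.847 -2.338 3.765
endloop
endfacet
facet normal 0.411 0.394 0.822
outer loop
vertex -2.424 -1.933 4.612
vertex -1.074 -3.181 4.535
vertex -1.623 -1.014 3.772
endloop
endfacet
facet normal 0.541 0.621 -0.567
outer loop
vertex -0.273 -2.262 3.695
vertex -0.696 -2.667 2.848
vertex -1.623 -1.014 3.772
endloop
endfacet
facet normal 0.411 0.394 0.822
outer loop
vertex -1.623 -1.014 3.772
vertex -1.074 -3.181 4.535
vertex -0.273 -2.262 3.695
endloop
endfacet
facet normal 0.734 -0.678 -0.042
outer loop
vertex -0.273 -2.262 3.695
vertex -1.497 -3.586 3.688
vertex -0.696 -2.667 2.848
endloop
endfacet
facet normal 0.734 -0.678 -0.042
outer loop
vertex -1.074 -3.181 4.535
vertex -1.497 -3.586 3.688
vertex -0.273 -2.262 3.695
endloop
endfacet

endsolid


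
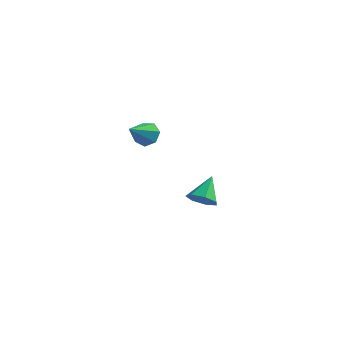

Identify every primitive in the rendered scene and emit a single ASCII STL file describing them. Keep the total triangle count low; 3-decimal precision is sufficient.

solid 
facet normal 0.187 0.810 -0.556
outer loop
vertex 0.819 -2.738 3.309
vertex 0.262 -2.459 3.528
vertex 0.869 -2.423 3.785
endloop
endfacet
facet normal 0.829 -0.503 0.246
outer loop
vertex 0.819 -2.738 3.309
vertex 0.869 -2.423 3.785
vertex -0.002 -3.601 4.312
endloop
endfacet
facet normal 0.187 0.810 -0.556
outer loop
vertex 0.869 -2.423 3.785
vertex 0.262 -2.459 3.528
vertex 0.461 -2.135 4.067
endloop
endfacet
facet normal 0.551 -0.035 0.833
outer loop
vertex 0.869 -2.423 3.785
vertex 0.461 -2.135 4.067
vertex -0.002 -3.601 4.312
endloop
endfacet
facet normal 0.189 0.809 -0.556
outer loop
vertex 0.461 -2.135 4.067
vertex 0.262 -2.459 3.528
vertex -0.096 -2.091 3.942
endloop
endfacet
facet normal -0.197 0.222 0.955
outer loop
vertex 0.461 -2.135 4.067
vertex -0.096 -2.091 3.942
vertex -0.002 -3.601 4.312
endloop
endfacet
facet normal 0.187 0.809 -0.558
outer loop
vertex -0.096 -2.091 3.942
vertex 0.262 -2.459 3.528
vertex -0.384 -2.325 3.506
endloop
endfacet
facet normal -0.850 0.075 0.521
outer loop
vertex -0.096 -2.091 3.942
vertex -0.384 -2.325 3.506
vertex -0.002 -3.601 4.312
endloop
endfacet
facet normal 0.187 0.809 -0.557
outer loop
vertex -0.384 -2.325 3.506
vertex 0.262 -2.459 3.528
vertex -0.186 -2.66 3.086
endloop
endfacet
facet normal -0.920 -0.365 -0.142
outer loop
vertex -0.384 -2.325 3.506
vertex -0.186 -2.66 3.086
vertex -0.002 -3.601 4.312
endloop
endfacet
facet normal 0.186 0.809 -0.557
outer loop
vertex -0.186 -2.66 3.086
vertex 0.262 -2.459 3.528
vertex 0.35 -2.844 2.998
endloop
endfacet
facet normal -0.351 -0.767 -0.536
outer loop
vertex -0.186 -2.66 3.086
vertex 0.35 -2.844 2.998
vertex -0.002 -3.601 4.312
endloop
endfacet
facet normal 0.186 0.809 -0.557
outer loop
vertex 0.35 -2.844 2.998
vertex 0.262 -2.459 3.528
vertex 0.819 -2.738 3.309
endloop
endfacet
facet normal 0.428 -0.828 -0.363
outer loop
vertex 0.35 -2.844 2.998
vertex 0.819 -2.738 3.309
vertex -0.002 -3.601 4.312
endloop
endfacet
facet normal -0.005 -0.741 -0.671
outer loop
vertex 1.753 1.514 -2.294
vertex 0.996 1.612 -2.397
vertex 1.579 1.948 -2.772
endloop
endfacet
facet normal 0.876 0.470 0.107
outer loop
vertex 1.753 1.514 -2.294
vertex 1.579 1.948 -2.772
vertex 1.004 2.708 -1.403
endloop
endfacet
facet normal -0.005 -0.741 -0.672
outer loop
vertex 1.579 1.948 -2.772
vertex 0.996 1.612 -2.397
vertex 0.967 2.129 -2.967
endloop
endfacet
facet normal 0.363 0.871 -0.331
outer loop
vertex 1.579 1.948 -2.772
vertex 0.967 2.129 -2.967
vertex 1.004 2.708 -1.403
endloop
endfacet
facet normal -0.005 -0.741 -0.672
outer loop
vertex 0.967 2.129 -2.967
vertex 0.996 1.612 -2.397
vertex 0.376 1.921 -2.733
endloop
endfacet
facet normal -0.422 0.854 -0.306
outer loop
vertex 0.967 2.129 -2.967
vertex 0.376 1.921 -2.733
vertex 1.004 2.708 -1.403
endloop
endfacet
facet normal -0.005 -0.741 -0.672
outer loop
vertex 0.376 1.921 -2.733
vertex 0.996 1.612 -2.397
vertex 0.253 1.48 -2.246
endloop
endfacet
facet normal -0.888 0.430 0.165
outer loop
vertex 0.376 1.921 -2.733
vertex 0.253 1.48 -2.246
vertex 1.004 2.708 -1.403
endloop
endfacet
facet normal -0.005 -0.741 -0.672
outer loop
vertex 0.253 1.48 -2.246
vertex 0.996 1.612 -2.397
vertex 0.689 1.139 -1.873
endloop
endfacet
facet normal -0.683 -0.080 0.726
outer loop
vertex 0.253 1.48 -2.246
vertex 0.689 1.139 -1.873
vertex 1.004 2.708 -1.403
endloop
endfacet
facet normal -0.004 -0.741 -0.671
outer loop
vertex 0.689 1.139 -1.873
vertex 0.996 1.612 -2.397
vertex 1.357 1.154 -1.894
endloop
endfacet
facet normal 0.037 -0.294 0.955
outer loop
vertex 0.689 1.139 -1.873
vertex 1.357 1.154 -1.894
vertex 1.004 2.708 -1.403
endloop
endfacet
facet normal -0.005 -0.741 -0.671
outer loop
vertex 1.357 1.154 -1.894
vertex 0.996 1.612 -2.397
vertex 1.753 1.514 -2.294
endloop
endfacet
facet normal 0.731 -0.049 0.680
outer loop
vertex 1.357 1.154 -1.894
vertex 1.753 1.514 -2.294
vertex 1.004 2.708 -1.403
endloop
endfacet

endsolid


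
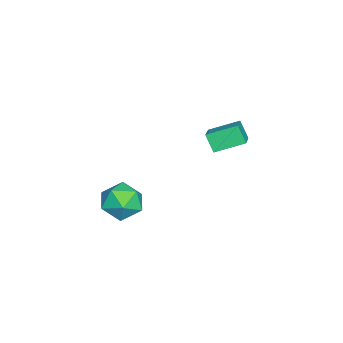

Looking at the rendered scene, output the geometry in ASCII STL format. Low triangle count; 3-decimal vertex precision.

solid 
facet normal -0.819 0.313 -0.481
outer loop
vertex 3.51 -2.786 0.378
vertex 2.899 -3.469 0.974
vertex 3.081 -2.45 1.326
endloop
endfacet
facet normal -0.331 0.832 -0.445
outer loop
vertex 3.51 -2.786 0.378
vertex 3.081 -2.45 1.326
vertex 4.108 -2.181 1.064
endloop
endfacet
facet normal 0.265 0.596 -0.757
outer loop
vertex 3.51 -2.786 0.378
vertex 4.108 -2.181 1.064
vertex 4.561 -3.034 0.551
endloop
endfacet
facet normal 0.146 -0.068 -0.987
outer loop
vertex 3.51 -2.786 0.378
vertex 4.561 -3.034 0.551
vertex 3.813 -3.83 0.495
endloop
endfacet
facet normal -0.524 -0.244 -0.816
outer loop
vertex 3.51 -2.786 0.378
vertex 3.813 -3.83 0.495
vertex 2.899 -3.469 0.974
endloop
endfacet
facet normal -0.187 0.952 0.244
outer loop
vertex 4.108 -2.181 1.064
vertex 3.081 -2.45 1.326
vertex 3.867 -2.49 2.085
endloop
endfacet
facet normal -0.977 0.111 0.184
outer loop
vertex 3.081 -2.45 1.326
vertex 2.899 -3.469 0.974
vertex 3.119 -3.286 2.029
endloop
endfacet
facet normal -0.499 -0.790 -0.357
outer loop
vertex 2.899 -3.469 0.974
vertex 3.813 -3.83 0.495
vertex 3.572 -4.139 1.516
endloop
endfacet
facet normal 0.586 -0.506 -0.633
outer loop
vertex 3.813 -3.83 0.495
vertex 4.561 -3.034 0.551
vertex 4.599 -3.87 1.254
endloop
endfacet
facet normal 0.779 0.571 -0.261
outer loop
vertex 4.561 -3.034 0.551
vertex 4.108 -2.181 1.064
vertex 4.781 -2.851 1.606
endloop
endfacet
facet normal -0.146 0.068 0.987
outer loop
vertex 4.17 -3.534 2.202
vertex 3.867 -2.49 2.085
vertex 3.119 -3.286 2.029
endloop
endfacet
facet normal -0.265 -0.596 0.757
outer loop
vertex 4.17 -3.534 2.202
vertex 3.119 -3.286 2.029
vertex 3.572 -4.139 1.516
endloop
endfacet
facet normal 0.331 -0.832 0.445
outer loop
vertex 4.17 -3.534 2.202
vertex 3.572 -4.139 1.516
vertex 4.599 -3.87 1.254
endloop
endfacet
facet normal 0.819 -0.313 0.481
outer loop
vertex 4.17 -3.534 2.202
vertex 4.599 -3.87 1.254
vertex 4.781 -2.851 1.606
endloop
endfacet
facet normal 0.524 0.244 0.816
outer loop
vertex 4.17 -3.534 2.202
vertex 4.781 -2.851 1.606
vertex 3.867 -2.49 2.085
endloop
endfacet
facet normal -0.586 0.506 0.633
outer loop
vertex 3.119 -3.286 2.029
vertex 3.867 -2.49 2.085
vertex 3.081 -2.45 1.326
endloop
endfacet
facet normal -0.779 -0.571 0.261
outer loop
vertex 3.572 -4.139 1.516
vertex 3.119 -3.286 2.029
vertex 2.899 -3.469 0.974
endloop
endfacet
facet normal 0.187 -0.952 -0.244
outer loop
vertex 4.599 -3.87 1.254
vertex 3.572 -4.139 1.516
vertex 3.813 -3.83 0.495
endloop
endfacet
facet normal 0.977 -0.111 -0.184
outer loop
vertex 4.781 -2.851 1.606
vertex 4.599 -3.87 1.254
vertex 4.561 -3.034 0.551
endloop
endfacet
facet normal 0.499 0.790 0.357
outer loop
vertex 3.867 -2.49 2.085
vertex 4.781 -2.851 1.606
vertex 4.108 -2.181 1.064
endloop
endfacet
facet normal -0.325 -0.436 0.839
outer loop
vertex -1.376 0.913 3.329
vertex -2.677 0.77 2.751
vertex -0.968 -0.491 2.758
endloop
endfacet
facet normal 0.909 0.100 0.404
outer loop
vertex -0.623 -0.03 1.869
vertex -1.376 0.913 3.329
vertex -0.968 -0.491 2.758
endloop
endfacet
facet normal -0.325 -0.436 0.839
outer loop
vertex -0.968 -0.491 2.758
vertex -2.677 0.77 2.751
vertex -2.268 -0.635 2.18
endloop
endfacet
facet normal 0.260 -0.895 -0.363
outer loop
vertex -2.268 -0.635 2.18
vertex -0.623 -0.03 1.869
vertex -0.968 -0.491 2.758
endloop
endfacet
facet normal -0.260 0.895 0.363
outer loop
vertex -1.376 0.913 3.329
vertex -2.332 1.231 1.862
vertex -2.677 0.77 2.751
endloop
endfacet
facet normal 0.909 0.100 0.404
outer loop
vertex -1.032 1.375 2.44
vertex -1.376 0.913 3.329
vertex -0.623 -0.03 1.869
endloop
endfacet
facet normal -0.261 0.894 0.364
outer loop
vertex -1.032 1.375 2.44
vertex -2.332 1.231 1.862
vertex -1.376 0.913 3.329
endloop
endfacet
facet normal -0.909 -0.100 -0.405
outer loop
vertex -2.677 0.77 2.751
vertex -2.332 1.231 1.862
vertex -2.268 -0.635 2.18
endloop
endfacet
facet normal 0.260 -0.894 -0.364
outer loop
vertex -1.924 -0.173 1.291
vertex -0.623 -0.03 1.869
vertex -2.268 -0.635 2.18
endloop
endfacet
facet normal -0.909 -0.100 -0.404
outer loop
vertex -2.268 -0.635 2.18
vertex -2.332 1.231 1.862
vertex -1.924 -0.173 1.291
endloop
endfacet
facet normal 0.325 0.436 -0.839
outer loop
vertex -1.924 -0.173 1.291
vertex -1.032 1.375 2.44
vertex -0.623 -0.03 1.869
endloop
endfacet
facet normal 0.325 0.436 -0.839
outer loop
vertex -2.332 1.231 1.862
vertex -1.032 1.375 2.44
vertex -1.924 -0.173 1.291
endloop
endfacet

endsolid


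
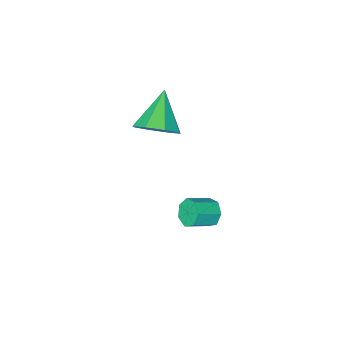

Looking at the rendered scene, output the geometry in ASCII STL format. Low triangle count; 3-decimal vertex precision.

solid 
facet normal 0.559 0.512 -0.652
outer loop
vertex 4.226 0.681 2.329
vertex 3.706 1.549 2.565
vertex 4.559 1.082 2.93
endloop
endfacet
facet normal 0.394 -0.850 0.349
outer loop
vertex 4.226 0.681 2.329
vertex 4.559 1.082 2.93
vertex 2.614 0.551 3.835
endloop
endfacet
facet normal 0.559 0.512 -0.652
outer loop
vertex 4.559 1.082 2.93
vertex 3.706 1.549 2.565
vertex 4.393 1.757 3.318
endloop
endfacet
facet normal 0.472 -0.349 0.809
outer loop
vertex 4.559 1.082 2.93
vertex 4.393 1.757 3.318
vertex 2.614 0.551 3.835
endloop
endfacet
facet normal 0.559 0.513 -0.652
outer loop
vertex 4.393 1.757 3.318
vertex 3.706 1.549 2.565
vertex 3.823 2.31 3.264
endloop
endfacet
facet normal 0.128 0.226 0.966
outer loop
vertex 4.393 1.757 3.318
vertex 3.823 2.31 3.264
vertex 2.614 0.551 3.835
endloop
endfacet
facet normal 0.560 0.512 -0.651
outer loop
vertex 3.823 2.31 3.264
vertex 3.706 1.549 2.565
vertex 3.185 2.418 2.801
endloop
endfacet
facet normal -0.435 0.534 0.725
outer loop
vertex 3.823 2.31 3.264
vertex 3.185 2.418 2.801
vertex 2.614 0.551 3.835
endloop
endfacet
facet normal 0.560 0.512 -0.651
outer loop
vertex 3.185 2.418 2.801
vertex 3.706 1.549 2.565
vertex 2.852 2.017 2.199
endloop
endfacet
facet normal -0.889 0.398 0.227
outer loop
vertex 3.185 2.418 2.801
vertex 2.852 2.017 2.199
vertex 2.614 0.551 3.835
endloop
endfacet
facet normal 0.560 0.512 -0.651
outer loop
vertex 2.852 2.017 2.199
vertex 3.706 1.549 2.565
vertex 3.019 1.342 1.812
endloop
endfacet
facet normal -0.966 -0.105 -0.234
outer loop
vertex 2.852 2.017 2.199
vertex 3.019 1.342 1.812
vertex 2.614 0.551 3.835
endloop
endfacet
facet normal 0.560 0.512 -0.651
outer loop
vertex 3.019 1.342 1.812
vertex 3.706 1.549 2.565
vertex 3.588 0.789 1.866
endloop
endfacet
facet normal -0.622 -0.679 -0.390
outer loop
vertex 3.019 1.342 1.812
vertex 3.588 0.789 1.866
vertex 2.614 0.551 3.835
endloop
endfacet
facet normal 0.560 0.512 -0.651
outer loop
vertex 3.588 0.789 1.866
vertex 3.706 1.549 2.565
vertex 4.226 0.681 2.329
endloop
endfacet
facet normal -0.059 -0.987 -0.149
outer loop
vertex 3.588 0.789 1.866
vertex 4.226 0.681 2.329
vertex 2.614 0.551 3.835
endloop
endfacet
facet normal -0.887 0.125 -0.444
outer loop
vertex 2.517 3.057 -2.978
vertex 2.298 3.425 -2.437
vertex 2.615 3.647 -3.008
endloop
endfacet
facet normal 0.432 -0.117 -0.894
outer loop
vertex 2.517 3.057 -2.978
vertex 2.615 3.647 -3.008
vertex 3.581 2.907 -2.444
endloop
endfacet
facet normal 0.432 -0.118 -0.894
outer loop
vertex 3.581 2.907 -2.444
vertex 2.615 3.647 -3.008
vertex 3.68 3.497 -2.474
endloop
endfacet
facet normal 0.887 -0.126 0.445
outer loop
vertex 3.581 2.907 -2.444
vertex 3.68 3.497 -2.474
vertex 3.362 3.275 -1.903
endloop
endfacet
facet normal -0.887 0.126 -0.444
outer loop
vertex 2.615 3.647 -3.008
vertex 2.298 3.425 -2.437
vertex 2.475 4.07 -2.608
endloop
endfacet
facet normal 0.398 0.696 -0.597
outer loop
vertex 2.615 3.647 -3.008
vertex 2.475 4.07 -2.608
vertex 3.68 3.497 -2.474
endloop
endfacet
facet normal 0.398 0.696 -0.598
outer loop
vertex 3.68 3.497 -2.474
vertex 2.475 4.07 -2.608
vertex 3.539 3.92 -2.075
endloop
endfacet
facet normal 0.887 -0.125 0.445
outer loop
vertex 3.68 3.497 -2.474
vertex 3.539 3.92 -2.075
vertex 3.362 3.275 -1.903
endloop
endfacet
facet normal -0.887 0.126 -0.444
outer loop
vertex 2.475 4.07 -2.608
vertex 2.298 3.425 -2.437
vertex 2.201 4.007 -2.079
endloop
endfacet
facet normal 0.064 0.987 0.150
outer loop
vertex 2.475 4.07 -2.608
vertex 2.201 4.007 -2.079
vertex 3.539 3.92 -2.075
endloop
endfacet
facet normal 0.064 0.987 0.150
outer loop
vertex 3.539 3.92 -2.075
vertex 2.201 4.007 -2.079
vertex 3.265 3.857 -1.546
endloop
endfacet
facet normal 0.887 -0.125 0.445
outer loop
vertex 3.539 3.92 -2.075
vertex 3.265 3.857 -1.546
vertex 3.362 3.275 -1.903
endloop
endfacet
facet normal -0.887 0.125 -0.444
outer loop
vertex 2.201 4.007 -2.079
vertex 2.298 3.425 -2.437
vertex 2.0 3.506 -1.819
endloop
endfacet
facet normal -0.317 0.534 0.784
outer loop
vertex 2.201 4.007 -2.079
vertex 2.0 3.506 -1.819
vertex 3.265 3.857 -1.546
endloop
endfacet
facet normal -0.317 0.534 0.784
outer loop
vertex 3.265 3.857 -1.546
vertex 2.0 3.506 -1.819
vertex 3.065 3.356 -1.286
endloop
endfacet
facet normal 0.888 -0.124 0.444
outer loop
vertex 3.265 3.857 -1.546
vertex 3.065 3.356 -1.286
vertex 3.362 3.275 -1.903
endloop
endfacet
facet normal -0.887 0.125 -0.444
outer loop
vertex 2.0 3.506 -1.819
vertex 2.298 3.425 -2.437
vertex 2.024 2.944 -2.025
endloop
endfacet
facet normal -0.460 -0.323 0.827
outer loop
vertex 2.0 3.506 -1.819
vertex 2.024 2.944 -2.025
vertex 3.065 3.356 -1.286
endloop
endfacet
facet normal -0.461 -0.321 0.828
outer loop
vertex 3.065 3.356 -1.286
vertex 2.024 2.944 -2.025
vertex 3.088 2.794 -1.491
endloop
endfacet
facet normal 0.887 -0.126 0.444
outer loop
vertex 3.065 3.356 -1.286
vertex 3.088 2.794 -1.491
vertex 3.362 3.275 -1.903
endloop
endfacet
facet normal -0.887 0.125 -0.445
outer loop
vertex 2.024 2.944 -2.025
vertex 2.298 3.425 -2.437
vertex 2.254 2.744 -2.54
endloop
endfacet
facet normal -0.256 -0.934 0.248
outer loop
vertex 2.024 2.944 -2.025
vertex 2.254 2.744 -2.54
vertex 3.088 2.794 -1.491
endloop
endfacet
facet normal -0.256 -0.934 0.248
outer loop
vertex 3.088 2.794 -1.491
vertex 2.254 2.744 -2.54
vertex 3.318 2.594 -2.007
endloop
endfacet
facet normal 0.887 -0.125 0.444
outer loop
vertex 3.088 2.794 -1.491
vertex 3.318 2.594 -2.007
vertex 3.362 3.275 -1.903
endloop
endfacet
facet normal -0.887 0.124 -0.444
outer loop
vertex 2.254 2.744 -2.54
vertex 2.298 3.425 -2.437
vertex 2.517 3.057 -2.978
endloop
endfacet
facet normal 0.141 -0.844 -0.518
outer loop
vertex 2.254 2.744 -2.54
vertex 2.517 3.057 -2.978
vertex 3.318 2.594 -2.007
endloop
endfacet
facet normal 0.141 -0.843 -0.519
outer loop
vertex 3.318 2.594 -2.007
vertex 2.517 3.057 -2.978
vertex 3.581 2.907 -2.444
endloop
endfacet
facet normal 0.887 -0.125 0.444
outer loop
vertex 3.318 2.594 -2.007
vertex 3.581 2.907 -2.444
vertex 3.362 3.275 -1.903
endloop
endfacet

endsolid


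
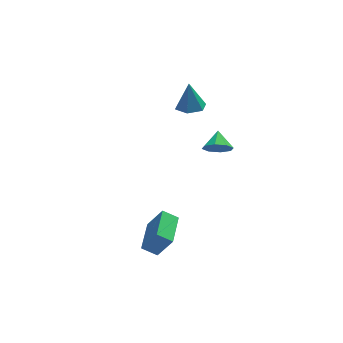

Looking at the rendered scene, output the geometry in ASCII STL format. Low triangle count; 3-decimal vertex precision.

solid 
facet normal -0.800 0.314 0.511
outer loop
vertex -3.977 -4.179 -3.041
vertex -3.215 -2.352 -2.971
vertex -4.717 -3.817 -4.424
endloop
endfacet
facet normal -0.385 -0.922 -0.036
outer loop
vertex -3.925 -4.128 -4.929
vertex -3.977 -4.179 -3.041
vertex -4.717 -3.817 -4.424
endloop
endfacet
facet normal -0.800 0.314 0.511
outer loop
vertex -4.717 -3.817 -4.424
vertex -3.215 -2.352 -2.971
vertex -3.956 -1.991 -4.354
endloop
endfacet
facet normal -0.460 0.225 -0.859
outer loop
vertex -3.956 -1.991 -4.354
vertex -3.925 -4.128 -4.929
vertex -4.717 -3.817 -4.424
endloop
endfacet
facet normal 0.460 -0.225 0.859
outer loop
vertex -3.977 -4.179 -3.041
vertex -2.423 -2.663 -3.476
vertex -3.215 -2.352 -2.971
endloop
endfacet
facet normal -0.383 -0.923 -0.035
outer loop
vertex -3.184 -4.489 -3.546
vertex -3.977 -4.179 -3.041
vertex -3.925 -4.128 -4.929
endloop
endfacet
facet normal 0.460 -0.224 0.859
outer loop
vertex -3.184 -4.489 -3.546
vertex -2.423 -2.663 -3.476
vertex -3.977 -4.179 -3.041
endloop
endfacet
facet normal 0.384 0.922 0.035
outer loop
vertex -3.215 -2.352 -2.971
vertex -2.423 -2.663 -3.476
vertex -3.956 -1.991 -4.354
endloop
endfacet
facet normal -0.459 0.225 -0.859
outer loop
vertex -3.163 -2.301 -4.859
vertex -3.925 -4.128 -4.929
vertex -3.956 -1.991 -4.354
endloop
endfacet
facet normal 0.384 0.923 0.036
outer loop
vertex -3.956 -1.991 -4.354
vertex -2.423 -2.663 -3.476
vertex -3.163 -2.301 -4.859
endloop
endfacet
facet normal 0.800 -0.314 -0.511
outer loop
vertex -3.163 -2.301 -4.859
vertex -3.184 -4.489 -3.546
vertex -3.925 -4.128 -4.929
endloop
endfacet
facet normal 0.800 -0.314 -0.511
outer loop
vertex -2.423 -2.663 -3.476
vertex -3.184 -4.489 -3.546
vertex -3.163 -2.301 -4.859
endloop
endfacet
facet normal -0.237 -0.833 -0.501
outer loop
vertex 0.499 -1.382 0.897
vertex 0.133 -0.913 0.29
vertex 0.915 -1.216 0.424
endloop
endfacet
facet normal 0.739 0.060 0.671
outer loop
vertex 0.499 -1.382 0.897
vertex 0.915 -1.216 0.424
vertex 0.407 0.053 0.87
endloop
endfacet
facet normal -0.237 -0.833 -0.500
outer loop
vertex 0.915 -1.216 0.424
vertex 0.133 -0.913 0.29
vertex 0.872 -0.873 -0.127
endloop
endfacet
facet normal 0.935 0.328 0.131
outer loop
vertex 0.915 -1.216 0.424
vertex 0.872 -0.873 -0.127
vertex 0.407 0.053 0.87
endloop
endfacet
facet normal -0.237 -0.833 -0.500
outer loop
vertex 0.872 -0.873 -0.127
vertex 0.133 -0.913 0.29
vertex 0.396 -0.553 -0.434
endloop
endfacet
facet normal 0.662 0.677 -0.320
outer loop
vertex 0.872 -0.873 -0.127
vertex 0.396 -0.553 -0.434
vertex 0.407 0.053 0.87
endloop
endfacet
facet normal -0.237 -0.833 -0.500
outer loop
vertex 0.396 -0.553 -0.434
vertex 0.133 -0.913 0.29
vertex -0.234 -0.444 -0.317
endloop
endfacet
facet normal 0.078 0.904 -0.421
outer loop
vertex 0.396 -0.553 -0.434
vertex -0.234 -0.444 -0.317
vertex 0.407 0.053 0.87
endloop
endfacet
facet normal -0.236 -0.833 -0.501
outer loop
vertex -0.234 -0.444 -0.317
vertex 0.133 -0.913 0.29
vertex -0.65 -0.61 0.155
endloop
endfacet
facet normal -0.474 0.874 -0.110
outer loop
vertex -0.234 -0.444 -0.317
vertex -0.65 -0.61 0.155
vertex 0.407 0.053 0.87
endloop
endfacet
facet normal -0.236 -0.833 -0.500
outer loop
vertex -0.65 -0.61 0.155
vertex 0.133 -0.913 0.29
vertex -0.607 -0.953 0.706
endloop
endfacet
facet normal -0.670 0.606 0.429
outer loop
vertex -0.65 -0.61 0.155
vertex -0.607 -0.953 0.706
vertex 0.407 0.053 0.87
endloop
endfacet
facet normal -0.237 -0.833 -0.501
outer loop
vertex -0.607 -0.953 0.706
vertex 0.133 -0.913 0.29
vertex -0.131 -1.273 1.013
endloop
endfacet
facet normal -0.397 0.256 0.882
outer loop
vertex -0.607 -0.953 0.706
vertex -0.131 -1.273 1.013
vertex 0.407 0.053 0.87
endloop
endfacet
facet normal -0.236 -0.833 -0.501
outer loop
vertex -0.131 -1.273 1.013
vertex 0.133 -0.913 0.29
vertex 0.499 -1.382 0.897
endloop
endfacet
facet normal 0.186 0.030 0.982
outer loop
vertex -0.131 -1.273 1.013
vertex 0.499 -1.382 0.897
vertex 0.407 0.053 0.87
endloop
endfacet
facet normal -0.000 -0.223 -0.975
outer loop
vertex 0.334 2.966 0.037
vertex -0.16 3.688 -0.128
vertex 0.728 3.744 -0.141
endloop
endfacet
facet normal 0.818 -0.302 0.489
outer loop
vertex 0.334 2.966 0.037
vertex 0.728 3.744 -0.141
vertex -0.16 4.072 1.548
endloop
endfacet
facet normal -0.000 -0.224 -0.975
outer loop
vertex 0.728 3.744 -0.141
vertex -0.16 3.688 -0.128
vertex 0.234 4.466 -0.307
endloop
endfacet
facet normal 0.759 0.585 0.285
outer loop
vertex 0.728 3.744 -0.141
vertex 0.234 4.466 -0.307
vertex -0.16 4.072 1.548
endloop
endfacet
facet normal 0.000 -0.224 -0.975
outer loop
vertex 0.234 4.466 -0.307
vertex -0.16 3.688 -0.128
vertex -0.655 4.409 -0.294
endloop
endfacet
facet normal -0.060 0.979 0.195
outer loop
vertex 0.234 4.466 -0.307
vertex -0.655 4.409 -0.294
vertex -0.16 4.072 1.548
endloop
endfacet
facet normal 0.000 -0.224 -0.975
outer loop
vertex -0.655 4.409 -0.294
vertex -0.16 3.688 -0.128
vertex -1.048 3.631 -0.115
endloop
endfacet
facet normal -0.819 0.484 0.309
outer loop
vertex -0.655 4.409 -0.294
vertex -1.048 3.631 -0.115
vertex -0.16 4.072 1.548
endloop
endfacet
facet normal 0.000 -0.223 -0.975
outer loop
vertex -1.048 3.631 -0.115
vertex -0.16 3.688 -0.128
vertex -0.554 2.91 0.05
endloop
endfacet
facet normal -0.759 -0.403 0.512
outer loop
vertex -1.048 3.631 -0.115
vertex -0.554 2.91 0.05
vertex -0.16 4.072 1.548
endloop
endfacet
facet normal -0.000 -0.223 -0.975
outer loop
vertex -0.554 2.91 0.05
vertex -0.16 3.688 -0.128
vertex 0.334 2.966 0.037
endloop
endfacet
facet normal 0.059 -0.796 0.602
outer loop
vertex -0.554 2.91 0.05
vertex 0.334 2.966 0.037
vertex -0.16 4.072 1.548
endloop
endfacet

endsolid


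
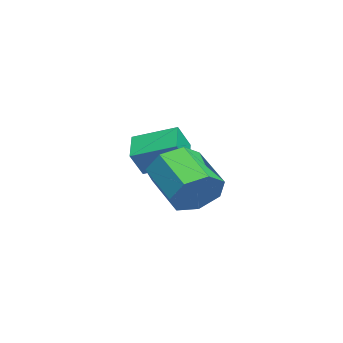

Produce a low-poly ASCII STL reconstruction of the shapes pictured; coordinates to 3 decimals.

solid 
facet normal -0.394 0.351 -0.849
outer loop
vertex -1.015 0.059 1.544
vertex 0.206 0.098 0.993
vertex -1.235 -1.663 0.935
endloop
endfacet
facet normal -0.911 -0.029 0.411
outer loop
vertex -0.746 -2.098 1.987
vertex -1.015 0.059 1.544
vertex -1.235 -1.663 0.935
endloop
endfacet
facet normal -0.395 0.351 -0.849
outer loop
vertex -1.235 -1.663 0.935
vertex 0.206 0.098 0.993
vertex -0.015 -1.624 0.383
endloop
endfacet
facet normal -0.120 -0.936 -0.331
outer loop
vertex -0.015 -1.624 0.383
vertex -0.746 -2.098 1.987
vertex -1.235 -1.663 0.935
endloop
endfacet
facet normal 0.120 0.936 0.331
outer loop
vertex -1.015 0.059 1.544
vertex 0.695 -0.337 2.045
vertex 0.206 0.098 0.993
endloop
endfacet
facet normal -0.911 -0.029 0.412
outer loop
vertex -0.525 -0.376 2.597
vertex -1.015 0.059 1.544
vertex -0.746 -2.098 1.987
endloop
endfacet
facet normal 0.120 0.936 0.331
outer loop
vertex -0.525 -0.376 2.597
vertex 0.695 -0.337 2.045
vertex -1.015 0.059 1.544
endloop
endfacet
facet normal 0.911 0.029 -0.412
outer loop
vertex 0.206 0.098 0.993
vertex 0.695 -0.337 2.045
vertex -0.015 -1.624 0.383
endloop
endfacet
facet normal -0.120 -0.936 -0.331
outer loop
vertex 0.475 -2.059 1.436
vertex -0.746 -2.098 1.987
vertex -0.015 -1.624 0.383
endloop
endfacet
facet normal 0.911 0.029 -0.412
outer loop
vertex -0.015 -1.624 0.383
vertex 0.695 -0.337 2.045
vertex 0.475 -2.059 1.436
endloop
endfacet
facet normal 0.394 -0.351 0.849
outer loop
vertex 0.475 -2.059 1.436
vertex -0.525 -0.376 2.597
vertex -0.746 -2.098 1.987
endloop
endfacet
facet normal 0.395 -0.351 0.849
outer loop
vertex 0.695 -0.337 2.045
vertex -0.525 -0.376 2.597
vertex 0.475 -2.059 1.436
endloop
endfacet
facet normal 0.745 0.494 -0.449
outer loop
vertex 4.721 0.201 1.655
vertex 4.019 0.616 0.947
vertex 4.329 1.016 1.902
endloop
endfacet
facet normal 0.520 -0.009 0.854
outer loop
vertex 4.721 0.201 1.655
vertex 4.329 1.016 1.902
vertex 3.282 -0.752 2.521
endloop
endfacet
facet normal 0.520 -0.009 0.854
outer loop
vertex 3.282 -0.752 2.521
vertex 4.329 1.016 1.902
vertex 2.891 0.063 2.767
endloop
endfacet
facet normal -0.746 -0.493 0.448
outer loop
vertex 3.282 -0.752 2.521
vertex 2.891 0.063 2.767
vertex 2.581 -0.336 1.813
endloop
endfacet
facet normal 0.745 0.493 -0.449
outer loop
vertex 4.329 1.016 1.902
vertex 4.019 0.616 0.947
vertex 3.704 1.53 1.429
endloop
endfacet
facet normal -0.003 0.675 0.738
outer loop
vertex 4.329 1.016 1.902
vertex 3.704 1.53 1.429
vertex 2.891 0.063 2.767
endloop
endfacet
facet normal -0.003 0.675 0.738
outer loop
vertex 2.891 0.063 2.767
vertex 3.704 1.53 1.429
vertex 2.266 0.577 2.295
endloop
endfacet
facet normal -0.745 -0.494 0.449
outer loop
vertex 2.891 0.063 2.767
vertex 2.266 0.577 2.295
vertex 2.581 -0.336 1.813
endloop
endfacet
facet normal 0.745 0.493 -0.449
outer loop
vertex 3.704 1.53 1.429
vertex 4.019 0.616 0.947
vertex 3.316 1.356 0.594
endloop
endfacet
facet normal -0.523 0.850 0.066
outer loop
vertex 3.704 1.53 1.429
vertex 3.316 1.356 0.594
vertex 2.266 0.577 2.295
endloop
endfacet
facet normal -0.523 0.850 0.067
outer loop
vertex 2.266 0.577 2.295
vertex 3.316 1.356 0.594
vertex 1.878 0.404 1.459
endloop
endfacet
facet normal -0.745 -0.494 0.448
outer loop
vertex 2.266 0.577 2.295
vertex 1.878 0.404 1.459
vertex 2.581 -0.336 1.813
endloop
endfacet
facet normal 0.745 0.494 -0.448
outer loop
vertex 3.316 1.356 0.594
vertex 4.019 0.616 0.947
vertex 3.458 0.626 0.025
endloop
endfacet
facet normal -0.649 0.385 -0.656
outer loop
vertex 3.316 1.356 0.594
vertex 3.458 0.626 0.025
vertex 1.878 0.404 1.459
endloop
endfacet
facet normal -0.649 0.384 -0.656
outer loop
vertex 1.878 0.404 1.459
vertex 3.458 0.626 0.025
vertex 2.02 -0.327 0.89
endloop
endfacet
facet normal -0.745 -0.494 0.448
outer loop
vertex 1.878 0.404 1.459
vertex 2.02 -0.327 0.89
vertex 2.581 -0.336 1.813
endloop
endfacet
facet normal 0.745 0.494 -0.448
outer loop
vertex 3.458 0.626 0.025
vertex 4.019 0.616 0.947
vertex 4.022 -0.112 0.15
endloop
endfacet
facet normal -0.287 -0.369 -0.884
outer loop
vertex 3.458 0.626 0.025
vertex 4.022 -0.112 0.15
vertex 2.02 -0.327 0.89
endloop
endfacet
facet normal -0.287 -0.369 -0.884
outer loop
vertex 2.02 -0.327 0.89
vertex 4.022 -0.112 0.15
vertex 2.584 -1.065 1.015
endloop
endfacet
facet normal -0.745 -0.494 0.448
outer loop
vertex 2.02 -0.327 0.89
vertex 2.584 -1.065 1.015
vertex 2.581 -0.336 1.813
endloop
endfacet
facet normal 0.745 0.494 -0.448
outer loop
vertex 4.022 -0.112 0.15
vertex 4.019 0.616 0.947
vertex 4.584 -0.301 0.876
endloop
endfacet
facet normal 0.292 -0.846 -0.446
outer loop
vertex 4.022 -0.112 0.15
vertex 4.584 -0.301 0.876
vertex 2.584 -1.065 1.015
endloop
endfacet
facet normal 0.292 -0.846 -0.446
outer loop
vertex 2.584 -1.065 1.015
vertex 4.584 -0.301 0.876
vertex 3.146 -1.254 1.741
endloop
endfacet
facet normal -0.745 -0.494 0.448
outer loop
vertex 2.584 -1.065 1.015
vertex 3.146 -1.254 1.741
vertex 2.581 -0.336 1.813
endloop
endfacet
facet normal 0.745 0.494 -0.449
outer loop
vertex 4.584 -0.301 0.876
vertex 4.019 0.616 0.947
vertex 4.721 0.201 1.655
endloop
endfacet
facet normal 0.651 -0.685 0.327
outer loop
vertex 4.584 -0.301 0.876
vertex 4.721 0.201 1.655
vertex 3.146 -1.254 1.741
endloop
endfacet
facet normal 0.651 -0.685 0.327
outer loop
vertex 3.146 -1.254 1.741
vertex 4.721 0.201 1.655
vertex 3.282 -0.752 2.521
endloop
endfacet
facet normal -0.745 -0.494 0.448
outer loop
vertex 3.146 -1.254 1.741
vertex 3.282 -0.752 2.521
vertex 2.581 -0.336 1.813
endloop
endfacet

endsolid


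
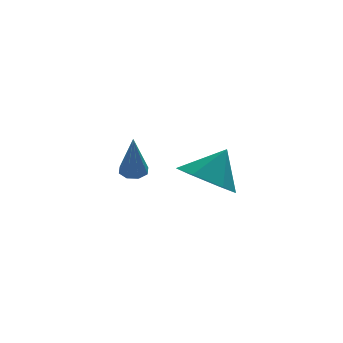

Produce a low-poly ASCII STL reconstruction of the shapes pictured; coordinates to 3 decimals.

solid 
facet normal 0.091 0.338 -0.937
outer loop
vertex 1.202 1.537 -1.817
vertex 0.873 1.182 -1.977
vertex 0.832 1.662 -1.808
endloop
endfacet
facet normal 0.276 0.775 0.569
outer loop
vertex 1.202 1.537 -1.817
vertex 0.832 1.662 -1.808
vertex 0.707 0.558 -0.243
endloop
endfacet
facet normal 0.091 0.338 -0.937
outer loop
vertex 0.832 1.662 -1.808
vertex 0.873 1.182 -1.977
vertex 0.486 1.505 -1.898
endloop
endfacet
facet normal -0.463 0.741 0.486
outer loop
vertex 0.832 1.662 -1.808
vertex 0.486 1.505 -1.898
vertex 0.707 0.558 -0.243
endloop
endfacet
facet normal 0.090 0.337 -0.937
outer loop
vertex 0.486 1.505 -1.898
vertex 0.873 1.182 -1.977
vertex 0.367 1.159 -2.034
endloop
endfacet
facet normal -0.941 0.224 0.254
outer loop
vertex 0.486 1.505 -1.898
vertex 0.367 1.159 -2.034
vertex 0.707 0.558 -0.243
endloop
endfacet
facet normal 0.090 0.335 -0.938
outer loop
vertex 0.367 1.159 -2.034
vertex 0.873 1.182 -1.977
vertex 0.544 0.826 -2.136
endloop
endfacet
facet normal -0.882 -0.472 0.009
outer loop
vertex 0.367 1.159 -2.034
vertex 0.544 0.826 -2.136
vertex 0.707 0.558 -0.243
endloop
endfacet
facet normal 0.088 0.337 -0.937
outer loop
vertex 0.544 0.826 -2.136
vertex 0.873 1.182 -1.977
vertex 0.914 0.702 -2.146
endloop
endfacet
facet normal -0.319 -0.942 -0.106
outer loop
vertex 0.544 0.826 -2.136
vertex 0.914 0.702 -2.146
vertex 0.707 0.558 -0.243
endloop
endfacet
facet normal 0.091 0.338 -0.937
outer loop
vertex 0.914 0.702 -2.146
vertex 0.873 1.182 -1.977
vertex 1.26 0.859 -2.056
endloop
endfacet
facet normal 0.418 -0.908 -0.023
outer loop
vertex 0.914 0.702 -2.146
vertex 1.26 0.859 -2.056
vertex 0.707 0.558 -0.243
endloop
endfacet
facet normal 0.090 0.337 -0.937
outer loop
vertex 1.26 0.859 -2.056
vertex 0.873 1.182 -1.977
vertex 1.379 1.205 -1.92
endloop
endfacet
facet normal 0.897 -0.390 0.209
outer loop
vertex 1.26 0.859 -2.056
vertex 1.379 1.205 -1.92
vertex 0.707 0.558 -0.243
endloop
endfacet
facet normal 0.090 0.339 -0.937
outer loop
vertex 1.379 1.205 -1.92
vertex 0.873 1.182 -1.977
vertex 1.202 1.537 -1.817
endloop
endfacet
facet normal 0.837 0.306 0.453
outer loop
vertex 1.379 1.205 -1.92
vertex 1.202 1.537 -1.817
vertex 0.707 0.558 -0.243
endloop
endfacet
facet normal -0.556 -0.242 -0.795
outer loop
vertex 2.796 -2.058 -1.489
vertex 2.188 -2.661 -0.881
vertex 1.949 -1.648 -1.022
endloop
endfacet
facet normal 0.471 0.878 0.084
outer loop
vertex 2.796 -2.058 -1.489
vertex 1.949 -1.648 -1.022
vertex 2.972 -2.319 0.241
endloop
endfacet
facet normal -0.556 -0.242 -0.795
outer loop
vertex 1.949 -1.648 -1.022
vertex 2.188 -2.661 -0.881
vertex 1.342 -2.251 -0.414
endloop
endfacet
facet normal -0.201 0.788 0.581
outer loop
vertex 1.949 -1.648 -1.022
vertex 1.342 -2.251 -0.414
vertex 2.972 -2.319 0.241
endloop
endfacet
facet normal -0.556 -0.242 -0.795
outer loop
vertex 1.342 -2.251 -0.414
vertex 2.188 -2.661 -0.881
vertex 1.58 -3.263 -0.272
endloop
endfacet
facet normal -0.371 0.043 0.928
outer loop
vertex 1.342 -2.251 -0.414
vertex 1.58 -3.263 -0.272
vertex 2.972 -2.319 0.241
endloop
endfacet
facet normal -0.556 -0.243 -0.795
outer loop
vertex 1.58 -3.263 -0.272
vertex 2.188 -2.661 -0.881
vertex 2.427 -3.673 -0.739
endloop
endfacet
facet normal 0.131 -0.615 0.777
outer loop
vertex 1.58 -3.263 -0.272
vertex 2.427 -3.673 -0.739
vertex 2.972 -2.319 0.241
endloop
endfacet
facet normal -0.555 -0.243 -0.796
outer loop
vertex 2.427 -3.673 -0.739
vertex 2.188 -2.661 -0.881
vertex 3.035 -3.071 -1.347
endloop
endfacet
facet normal 0.802 -0.526 0.281
outer loop
vertex 2.427 -3.673 -0.739
vertex 3.035 -3.071 -1.347
vertex 2.972 -2.319 0.241
endloop
endfacet
facet normal -0.555 -0.243 -0.796
outer loop
vertex 3.035 -3.071 -1.347
vertex 2.188 -2.661 -0.881
vertex 2.796 -2.058 -1.489
endloop
endfacet
facet normal 0.973 0.220 -0.066
outer loop
vertex 3.035 -3.071 -1.347
vertex 2.796 -2.058 -1.489
vertex 2.972 -2.319 0.241
endloop
endfacet

endsolid


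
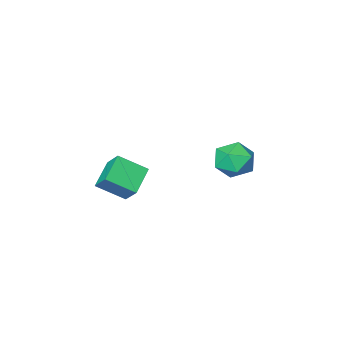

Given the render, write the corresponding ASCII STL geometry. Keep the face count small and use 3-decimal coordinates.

solid 
facet normal -0.708 0.482 -0.516
outer loop
vertex 1.721 -1.052 1.883
vertex 1.687 -0.397 2.542
vertex 2.525 -0.459 1.334
endloop
endfacet
facet normal 0.036 -0.705 -0.708
outer loop
vertex 3.353 -1.023 1.938
vertex 1.721 -1.052 1.883
vertex 2.525 -0.459 1.334
endloop
endfacet
facet normal -0.708 0.482 -0.516
outer loop
vertex 2.525 -0.459 1.334
vertex 1.687 -0.397 2.542
vertex 2.491 0.196 1.993
endloop
endfacet
facet normal 0.705 0.521 -0.481
outer loop
vertex 2.491 0.196 1.993
vertex 3.353 -1.023 1.938
vertex 2.525 -0.459 1.334
endloop
endfacet
facet normal -0.705 -0.521 0.481
outer loop
vertex 1.721 -1.052 1.883
vertex 2.515 -0.961 3.146
vertex 1.687 -0.397 2.542
endloop
endfacet
facet normal 0.036 -0.705 -0.708
outer loop
vertex 2.549 -1.616 2.487
vertex 1.721 -1.052 1.883
vertex 3.353 -1.023 1.938
endloop
endfacet
facet normal -0.705 -0.521 0.481
outer loop
vertex 2.549 -1.616 2.487
vertex 2.515 -0.961 3.146
vertex 1.721 -1.052 1.883
endloop
endfacet
facet normal -0.036 0.705 0.708
outer loop
vertex 1.687 -0.397 2.542
vertex 2.515 -0.961 3.146
vertex 2.491 0.196 1.993
endloop
endfacet
facet normal 0.705 0.521 -0.481
outer loop
vertex 3.319 -0.368 2.597
vertex 3.353 -1.023 1.938
vertex 2.491 0.196 1.993
endloop
endfacet
facet normal -0.036 0.705 0.708
outer loop
vertex 2.491 0.196 1.993
vertex 2.515 -0.961 3.146
vertex 3.319 -0.368 2.597
endloop
endfacet
facet normal 0.708 -0.482 0.516
outer loop
vertex 3.319 -0.368 2.597
vertex 2.549 -1.616 2.487
vertex 3.353 -1.023 1.938
endloop
endfacet
facet normal 0.708 -0.482 0.516
outer loop
vertex 2.515 -0.961 3.146
vertex 2.549 -1.616 2.487
vertex 3.319 -0.368 2.597
endloop
endfacet
facet normal 0.340 -0.186 0.922
outer loop
vertex -0.975 0.229 2.738
vertex -1.651 -0.185 2.904
vertex -1.009 -0.566 2.59
endloop
endfacet
facet normal 0.880 -0.123 0.459
outer loop
vertex -0.975 0.229 2.738
vertex -1.009 -0.566 2.59
vertex -0.66 -0.069 2.054
endloop
endfacet
facet normal 0.837 0.524 0.158
outer loop
vertex -0.975 0.229 2.738
vertex -0.66 -0.069 2.054
vertex -1.087 0.619 2.037
endloop
endfacet
facet normal 0.272 0.859 0.434
outer loop
vertex -0.975 0.229 2.738
vertex -1.087 0.619 2.037
vertex -1.699 0.547 2.563
endloop
endfacet
facet normal -0.035 0.420 0.907
outer loop
vertex -0.975 0.229 2.738
vertex -1.699 0.547 2.563
vertex -1.651 -0.185 2.904
endloop
endfacet
facet normal 0.789 -0.612 -0.053
outer loop
vertex -0.66 -0.069 2.054
vertex -1.009 -0.566 2.59
vertex -1.141 -0.667 1.797
endloop
endfacet
facet normal -0.084 -0.714 0.695
outer loop
vertex -1.009 -0.566 2.59
vertex -1.651 -0.185 2.904
vertex -1.753 -0.739 2.323
endloop
endfacet
facet normal -0.691 0.267 0.671
outer loop
vertex -1.651 -0.185 2.904
vertex -1.699 0.547 2.563
vertex -2.18 -0.051 2.306
endloop
endfacet
facet normal -0.194 0.977 -0.092
outer loop
vertex -1.699 0.547 2.563
vertex -1.087 0.619 2.037
vertex -1.831 0.446 1.77
endloop
endfacet
facet normal 0.721 0.434 -0.540
outer loop
vertex -1.087 0.619 2.037
vertex -0.66 -0.069 2.054
vertex -1.189 0.065 1.456
endloop
endfacet
facet normal -0.272 -0.859 -0.434
outer loop
vertex -1.865 -0.349 1.622
vertex -1.141 -0.667 1.797
vertex -1.753 -0.739 2.323
endloop
endfacet
facet normal -0.837 -0.524 -0.158
outer loop
vertex -1.865 -0.349 1.622
vertex -1.753 -0.739 2.323
vertex -2.18 -0.051 2.306
endloop
endfacet
facet normal -0.880 0.123 -0.459
outer loop
vertex -1.865 -0.349 1.622
vertex -2.18 -0.051 2.306
vertex -1.831 0.446 1.77
endloop
endfacet
facet normal -0.340 0.186 -0.922
outer loop
vertex -1.865 -0.349 1.622
vertex -1.831 0.446 1.77
vertex -1.189 0.065 1.456
endloop
endfacet
facet normal 0.035 -0.420 -0.907
outer loop
vertex -1.865 -0.349 1.622
vertex -1.189 0.065 1.456
vertex -1.141 -0.667 1.797
endloop
endfacet
facet normal 0.194 -0.977 0.092
outer loop
vertex -1.753 -0.739 2.323
vertex -1.141 -0.667 1.797
vertex -1.009 -0.566 2.59
endloop
endfacet
facet normal -0.721 -0.434 0.540
outer loop
vertex -2.18 -0.051 2.306
vertex -1.753 -0.739 2.323
vertex -1.651 -0.185 2.904
endloop
endfacet
facet normal -0.789 0.612 0.053
outer loop
vertex -1.831 0.446 1.77
vertex -2.18 -0.051 2.306
vertex -1.699 0.547 2.563
endloop
endfacet
facet normal 0.084 0.714 -0.695
outer loop
vertex -1.189 0.065 1.456
vertex -1.831 0.446 1.77
vertex -1.087 0.619 2.037
endloop
endfacet
facet normal 0.691 -0.267 -0.671
outer loop
vertex -1.141 -0.667 1.797
vertex -1.189 0.065 1.456
vertex -0.66 -0.069 2.054
endloop
endfacet

endsolid
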